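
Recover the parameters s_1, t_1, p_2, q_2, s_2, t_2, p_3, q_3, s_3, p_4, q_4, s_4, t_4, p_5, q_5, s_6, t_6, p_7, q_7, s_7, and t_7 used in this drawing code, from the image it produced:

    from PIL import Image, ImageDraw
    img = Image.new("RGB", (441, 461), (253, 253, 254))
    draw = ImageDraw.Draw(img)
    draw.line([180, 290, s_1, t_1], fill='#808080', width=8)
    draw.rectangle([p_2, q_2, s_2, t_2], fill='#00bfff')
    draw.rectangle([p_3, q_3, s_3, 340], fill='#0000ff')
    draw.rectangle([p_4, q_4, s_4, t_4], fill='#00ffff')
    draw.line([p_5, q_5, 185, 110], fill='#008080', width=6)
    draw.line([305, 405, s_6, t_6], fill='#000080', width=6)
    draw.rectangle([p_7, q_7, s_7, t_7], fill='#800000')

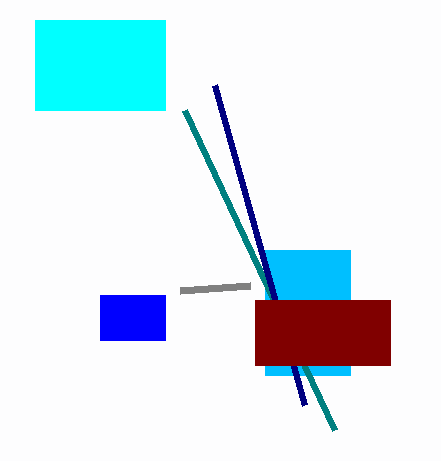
s_1 = 250; t_1 = 285; p_2 = 265; q_2 = 250; s_2 = 350; t_2 = 375; p_3 = 100; q_3 = 295; s_3 = 165; p_4 = 35; q_4 = 20; s_4 = 165; t_4 = 110; p_5 = 335; q_5 = 430; s_6 = 215; t_6 = 85; p_7 = 255; q_7 = 300; s_7 = 390; t_7 = 365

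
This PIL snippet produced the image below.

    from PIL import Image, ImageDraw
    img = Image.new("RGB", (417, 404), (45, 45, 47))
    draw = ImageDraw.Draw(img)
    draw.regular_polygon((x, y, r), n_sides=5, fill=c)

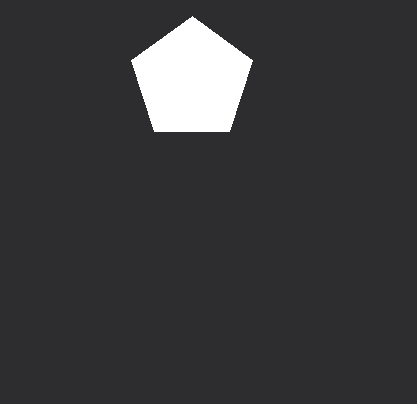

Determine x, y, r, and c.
x = 192; y = 80; r = 64; c = 'white'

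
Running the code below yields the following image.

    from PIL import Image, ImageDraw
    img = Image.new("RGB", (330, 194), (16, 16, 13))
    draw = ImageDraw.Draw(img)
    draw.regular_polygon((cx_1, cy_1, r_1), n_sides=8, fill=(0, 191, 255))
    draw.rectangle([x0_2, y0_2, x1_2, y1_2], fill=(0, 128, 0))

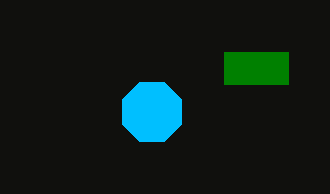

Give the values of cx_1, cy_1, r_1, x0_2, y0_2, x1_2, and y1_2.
cx_1 = 152
cy_1 = 112
r_1 = 32
x0_2 = 224
y0_2 = 52
x1_2 = 288
y1_2 = 84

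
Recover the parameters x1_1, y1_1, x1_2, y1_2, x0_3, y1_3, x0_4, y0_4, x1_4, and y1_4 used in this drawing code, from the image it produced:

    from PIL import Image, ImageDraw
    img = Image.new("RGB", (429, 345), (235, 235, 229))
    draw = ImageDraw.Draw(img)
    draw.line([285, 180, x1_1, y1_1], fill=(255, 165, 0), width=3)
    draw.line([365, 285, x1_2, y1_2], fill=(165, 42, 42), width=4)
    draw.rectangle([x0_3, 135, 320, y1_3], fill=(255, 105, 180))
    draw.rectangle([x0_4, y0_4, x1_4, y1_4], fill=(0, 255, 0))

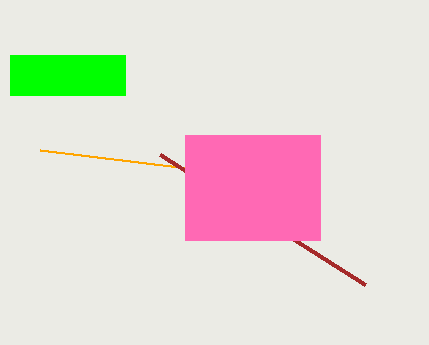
x1_1 = 40, y1_1 = 150, x1_2 = 160, y1_2 = 155, x0_3 = 185, y1_3 = 240, x0_4 = 10, y0_4 = 55, x1_4 = 125, y1_4 = 95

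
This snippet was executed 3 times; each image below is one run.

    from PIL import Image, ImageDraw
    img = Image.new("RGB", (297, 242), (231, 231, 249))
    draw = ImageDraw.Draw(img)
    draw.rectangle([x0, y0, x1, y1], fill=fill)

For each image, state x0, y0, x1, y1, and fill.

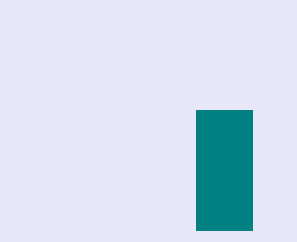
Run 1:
x0 = 196, y0 = 110, x1 = 252, y1 = 230, fill = 'teal'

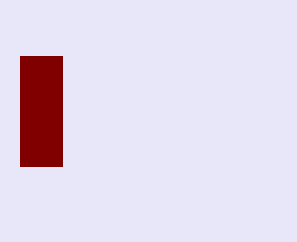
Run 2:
x0 = 20
y0 = 56
x1 = 62
y1 = 166
fill = 'maroon'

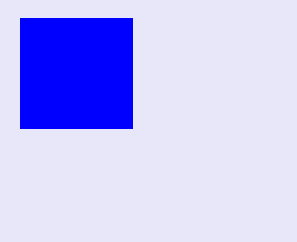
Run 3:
x0 = 20; y0 = 18; x1 = 132; y1 = 128; fill = 'blue'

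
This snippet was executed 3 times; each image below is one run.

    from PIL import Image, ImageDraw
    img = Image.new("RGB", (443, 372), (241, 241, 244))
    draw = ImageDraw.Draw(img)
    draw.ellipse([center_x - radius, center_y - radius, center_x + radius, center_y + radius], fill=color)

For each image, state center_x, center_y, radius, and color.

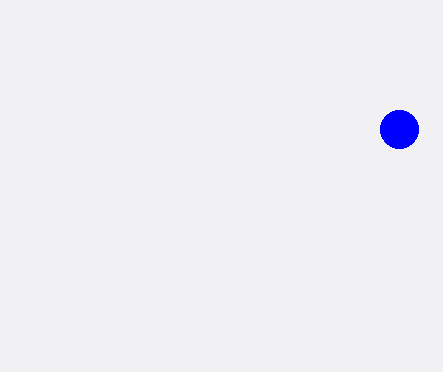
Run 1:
center_x = 399; center_y = 129; radius = 19; color = 'blue'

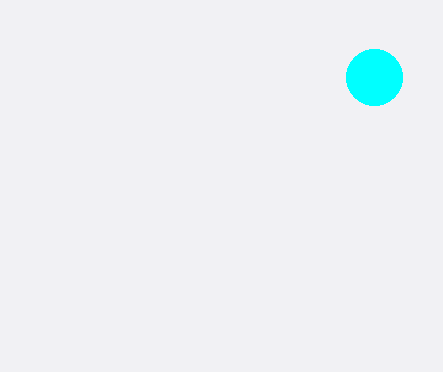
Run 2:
center_x = 374, center_y = 77, radius = 28, color = 'cyan'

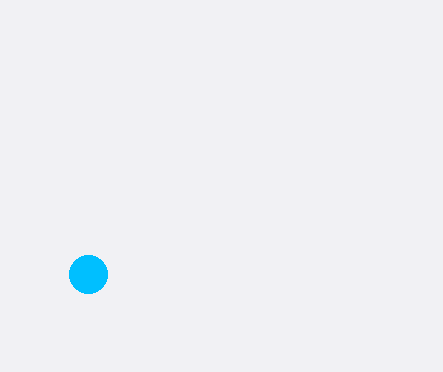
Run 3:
center_x = 88; center_y = 274; radius = 19; color = 'deepskyblue'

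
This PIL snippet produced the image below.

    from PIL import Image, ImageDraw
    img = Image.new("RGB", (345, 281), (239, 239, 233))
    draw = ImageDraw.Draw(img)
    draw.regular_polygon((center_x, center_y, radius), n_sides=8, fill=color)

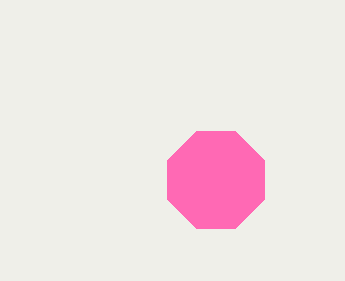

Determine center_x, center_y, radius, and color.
center_x = 216; center_y = 180; radius = 52; color = 'hotpink'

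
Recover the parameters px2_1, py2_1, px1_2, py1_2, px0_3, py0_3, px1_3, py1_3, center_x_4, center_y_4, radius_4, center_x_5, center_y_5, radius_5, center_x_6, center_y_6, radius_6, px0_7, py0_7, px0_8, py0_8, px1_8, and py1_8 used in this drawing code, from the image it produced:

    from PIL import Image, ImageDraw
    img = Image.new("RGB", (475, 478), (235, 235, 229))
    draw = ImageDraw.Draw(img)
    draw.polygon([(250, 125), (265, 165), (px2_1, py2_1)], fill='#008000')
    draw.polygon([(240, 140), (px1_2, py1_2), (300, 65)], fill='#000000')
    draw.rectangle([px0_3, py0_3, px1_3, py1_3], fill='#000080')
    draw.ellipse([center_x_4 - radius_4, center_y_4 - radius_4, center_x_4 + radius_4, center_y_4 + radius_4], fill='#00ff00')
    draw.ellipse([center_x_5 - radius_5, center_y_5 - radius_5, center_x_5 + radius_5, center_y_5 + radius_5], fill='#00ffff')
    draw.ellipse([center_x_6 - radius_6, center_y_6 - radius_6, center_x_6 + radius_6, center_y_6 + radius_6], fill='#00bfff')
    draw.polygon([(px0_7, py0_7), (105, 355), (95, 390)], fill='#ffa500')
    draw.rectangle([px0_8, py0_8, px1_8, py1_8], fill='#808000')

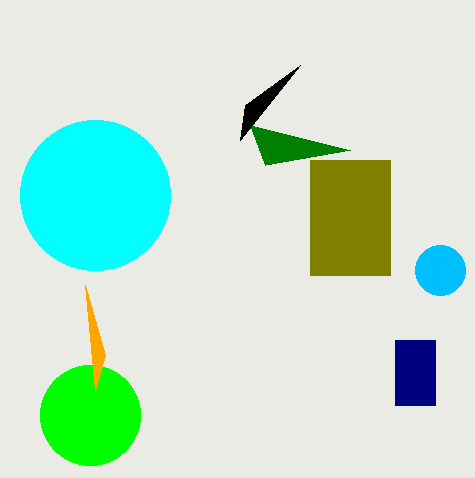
px2_1 = 350
py2_1 = 150
px1_2 = 245
py1_2 = 105
px0_3 = 395
py0_3 = 340
px1_3 = 435
py1_3 = 405
center_x_4 = 90
center_y_4 = 415
radius_4 = 50
center_x_5 = 95
center_y_5 = 195
radius_5 = 75
center_x_6 = 440
center_y_6 = 270
radius_6 = 25
px0_7 = 85
py0_7 = 285
px0_8 = 310
py0_8 = 160
px1_8 = 390
py1_8 = 275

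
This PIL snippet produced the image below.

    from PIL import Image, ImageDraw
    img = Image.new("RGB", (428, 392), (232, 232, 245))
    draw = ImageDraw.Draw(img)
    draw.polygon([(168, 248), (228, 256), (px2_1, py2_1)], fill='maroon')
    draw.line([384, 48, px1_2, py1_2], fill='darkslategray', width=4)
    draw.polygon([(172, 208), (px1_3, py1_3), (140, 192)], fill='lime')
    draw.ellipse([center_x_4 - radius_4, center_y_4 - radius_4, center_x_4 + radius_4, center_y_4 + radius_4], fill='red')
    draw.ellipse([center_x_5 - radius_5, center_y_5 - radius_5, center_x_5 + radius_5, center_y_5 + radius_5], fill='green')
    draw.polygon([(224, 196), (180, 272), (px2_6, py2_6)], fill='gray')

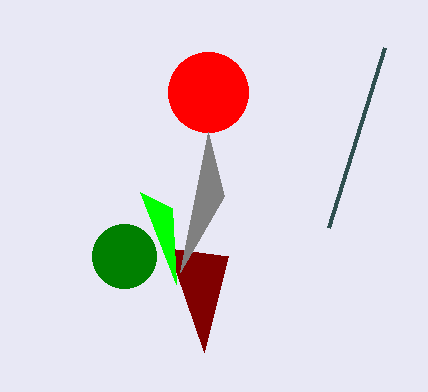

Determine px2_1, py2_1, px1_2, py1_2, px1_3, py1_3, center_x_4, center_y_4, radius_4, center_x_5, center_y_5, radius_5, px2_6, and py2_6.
px2_1 = 204; py2_1 = 352; px1_2 = 328; py1_2 = 228; px1_3 = 176; py1_3 = 284; center_x_4 = 208; center_y_4 = 92; radius_4 = 40; center_x_5 = 124; center_y_5 = 256; radius_5 = 32; px2_6 = 208; py2_6 = 132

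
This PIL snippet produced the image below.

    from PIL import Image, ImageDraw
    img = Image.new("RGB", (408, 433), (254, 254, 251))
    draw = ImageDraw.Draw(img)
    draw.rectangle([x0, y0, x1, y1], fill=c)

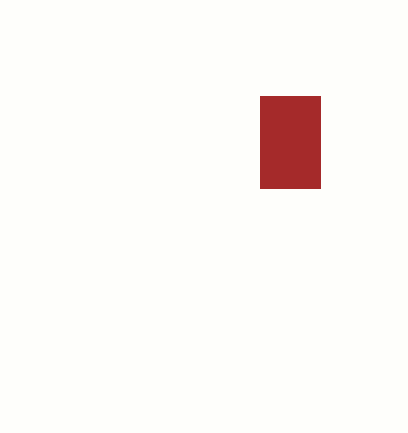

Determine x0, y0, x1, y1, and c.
x0 = 260
y0 = 96
x1 = 320
y1 = 188
c = 'brown'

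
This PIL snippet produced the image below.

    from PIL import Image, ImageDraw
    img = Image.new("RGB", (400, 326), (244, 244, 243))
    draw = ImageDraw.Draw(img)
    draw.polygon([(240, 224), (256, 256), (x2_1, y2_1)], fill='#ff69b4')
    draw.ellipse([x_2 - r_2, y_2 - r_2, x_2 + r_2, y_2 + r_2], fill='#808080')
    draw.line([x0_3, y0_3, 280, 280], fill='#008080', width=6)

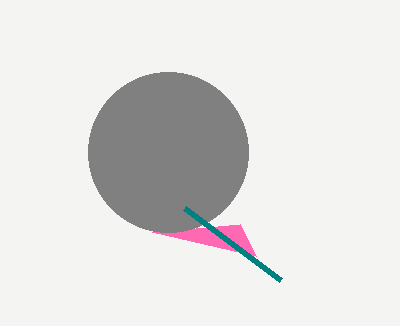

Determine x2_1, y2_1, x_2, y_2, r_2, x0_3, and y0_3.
x2_1 = 152
y2_1 = 232
x_2 = 168
y_2 = 152
r_2 = 80
x0_3 = 184
y0_3 = 208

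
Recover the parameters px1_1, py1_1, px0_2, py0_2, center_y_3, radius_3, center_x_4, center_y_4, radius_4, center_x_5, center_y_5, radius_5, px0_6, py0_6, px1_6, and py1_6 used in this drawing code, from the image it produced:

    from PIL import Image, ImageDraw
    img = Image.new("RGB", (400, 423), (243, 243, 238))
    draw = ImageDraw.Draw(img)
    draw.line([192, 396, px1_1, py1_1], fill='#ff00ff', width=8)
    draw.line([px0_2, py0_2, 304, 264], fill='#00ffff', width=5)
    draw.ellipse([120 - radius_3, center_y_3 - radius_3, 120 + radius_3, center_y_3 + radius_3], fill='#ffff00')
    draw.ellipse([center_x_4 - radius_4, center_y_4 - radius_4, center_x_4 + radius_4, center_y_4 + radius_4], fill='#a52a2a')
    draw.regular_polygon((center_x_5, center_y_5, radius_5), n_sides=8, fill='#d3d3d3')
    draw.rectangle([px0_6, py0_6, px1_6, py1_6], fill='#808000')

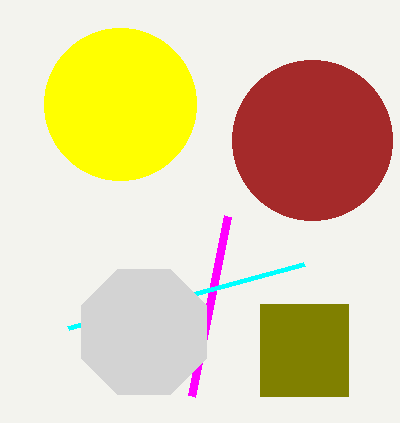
px1_1 = 228, py1_1 = 216, px0_2 = 68, py0_2 = 328, center_y_3 = 104, radius_3 = 76, center_x_4 = 312, center_y_4 = 140, radius_4 = 80, center_x_5 = 144, center_y_5 = 332, radius_5 = 68, px0_6 = 260, py0_6 = 304, px1_6 = 348, py1_6 = 396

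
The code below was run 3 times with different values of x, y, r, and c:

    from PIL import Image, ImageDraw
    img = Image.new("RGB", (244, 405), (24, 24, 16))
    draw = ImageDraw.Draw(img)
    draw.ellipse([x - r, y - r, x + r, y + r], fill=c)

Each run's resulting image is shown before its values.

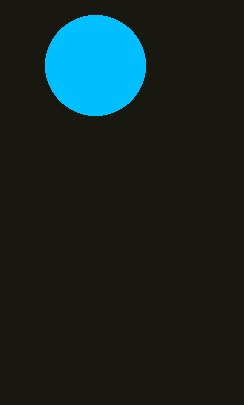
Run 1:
x = 95; y = 65; r = 50; c = 'deepskyblue'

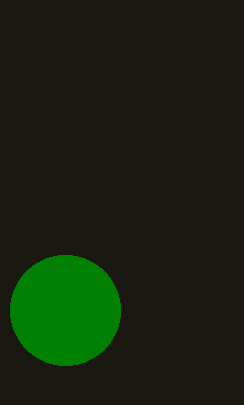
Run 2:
x = 65; y = 310; r = 55; c = 'green'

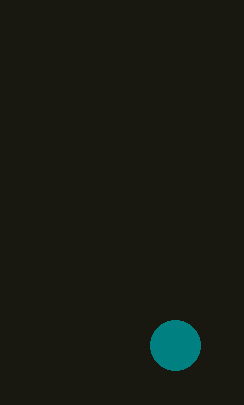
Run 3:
x = 175; y = 345; r = 25; c = 'teal'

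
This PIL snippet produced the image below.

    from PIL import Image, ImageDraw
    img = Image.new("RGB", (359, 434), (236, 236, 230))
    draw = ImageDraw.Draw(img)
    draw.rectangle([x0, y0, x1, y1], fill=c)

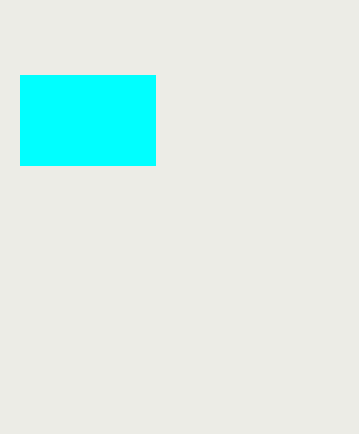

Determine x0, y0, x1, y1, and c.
x0 = 20, y0 = 75, x1 = 155, y1 = 165, c = 'cyan'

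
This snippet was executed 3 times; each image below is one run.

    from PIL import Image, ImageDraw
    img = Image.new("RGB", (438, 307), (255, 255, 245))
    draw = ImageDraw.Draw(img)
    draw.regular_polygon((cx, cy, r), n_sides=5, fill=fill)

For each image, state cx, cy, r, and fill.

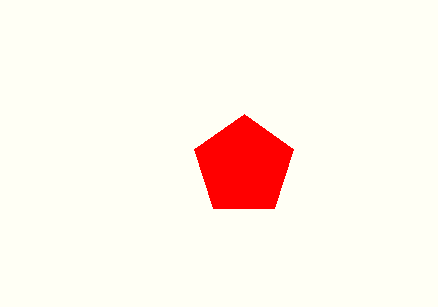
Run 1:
cx = 244, cy = 166, r = 52, fill = 'red'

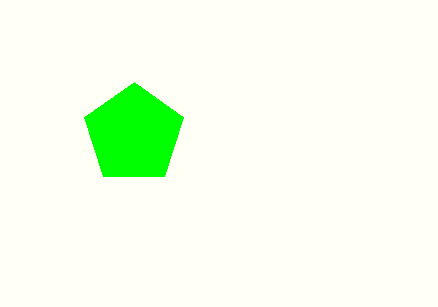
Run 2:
cx = 134, cy = 134, r = 52, fill = 'lime'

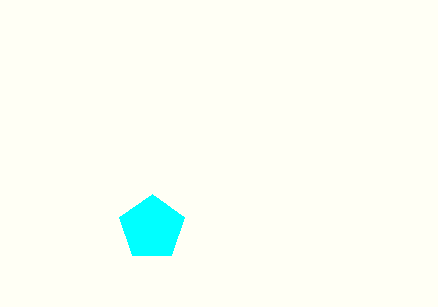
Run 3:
cx = 152; cy = 228; r = 34; fill = 'cyan'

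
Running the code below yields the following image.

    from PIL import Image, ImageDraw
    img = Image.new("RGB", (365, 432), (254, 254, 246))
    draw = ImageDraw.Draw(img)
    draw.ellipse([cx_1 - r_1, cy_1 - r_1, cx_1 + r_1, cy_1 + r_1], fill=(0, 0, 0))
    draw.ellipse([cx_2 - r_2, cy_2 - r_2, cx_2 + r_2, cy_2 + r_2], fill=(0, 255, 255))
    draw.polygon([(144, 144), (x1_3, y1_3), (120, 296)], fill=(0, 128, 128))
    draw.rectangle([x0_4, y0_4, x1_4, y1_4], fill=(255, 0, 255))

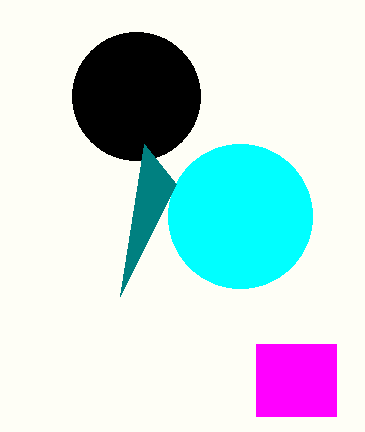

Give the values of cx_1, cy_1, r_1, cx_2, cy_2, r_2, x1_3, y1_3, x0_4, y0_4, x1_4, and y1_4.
cx_1 = 136
cy_1 = 96
r_1 = 64
cx_2 = 240
cy_2 = 216
r_2 = 72
x1_3 = 176
y1_3 = 184
x0_4 = 256
y0_4 = 344
x1_4 = 336
y1_4 = 416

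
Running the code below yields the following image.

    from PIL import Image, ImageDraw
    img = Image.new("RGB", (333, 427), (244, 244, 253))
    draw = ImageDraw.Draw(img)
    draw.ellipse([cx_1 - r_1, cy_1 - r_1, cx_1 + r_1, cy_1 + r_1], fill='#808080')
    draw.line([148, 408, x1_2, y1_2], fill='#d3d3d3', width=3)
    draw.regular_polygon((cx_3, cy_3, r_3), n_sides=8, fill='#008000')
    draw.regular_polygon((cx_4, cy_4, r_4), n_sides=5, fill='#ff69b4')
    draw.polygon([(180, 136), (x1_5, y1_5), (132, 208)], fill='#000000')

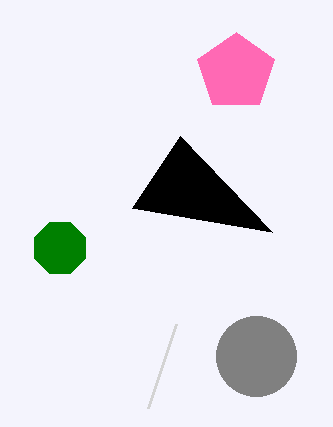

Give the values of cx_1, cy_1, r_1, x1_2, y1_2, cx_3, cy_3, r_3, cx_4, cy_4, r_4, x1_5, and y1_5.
cx_1 = 256, cy_1 = 356, r_1 = 40, x1_2 = 176, y1_2 = 324, cx_3 = 60, cy_3 = 248, r_3 = 28, cx_4 = 236, cy_4 = 72, r_4 = 40, x1_5 = 272, y1_5 = 232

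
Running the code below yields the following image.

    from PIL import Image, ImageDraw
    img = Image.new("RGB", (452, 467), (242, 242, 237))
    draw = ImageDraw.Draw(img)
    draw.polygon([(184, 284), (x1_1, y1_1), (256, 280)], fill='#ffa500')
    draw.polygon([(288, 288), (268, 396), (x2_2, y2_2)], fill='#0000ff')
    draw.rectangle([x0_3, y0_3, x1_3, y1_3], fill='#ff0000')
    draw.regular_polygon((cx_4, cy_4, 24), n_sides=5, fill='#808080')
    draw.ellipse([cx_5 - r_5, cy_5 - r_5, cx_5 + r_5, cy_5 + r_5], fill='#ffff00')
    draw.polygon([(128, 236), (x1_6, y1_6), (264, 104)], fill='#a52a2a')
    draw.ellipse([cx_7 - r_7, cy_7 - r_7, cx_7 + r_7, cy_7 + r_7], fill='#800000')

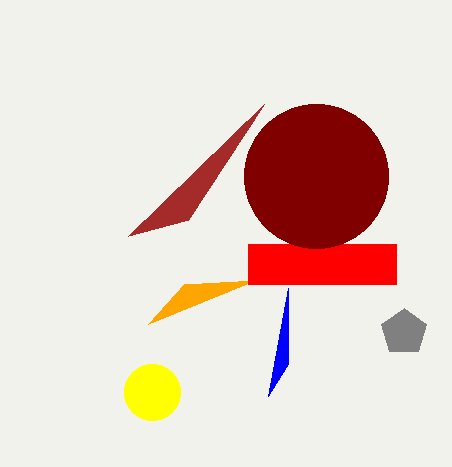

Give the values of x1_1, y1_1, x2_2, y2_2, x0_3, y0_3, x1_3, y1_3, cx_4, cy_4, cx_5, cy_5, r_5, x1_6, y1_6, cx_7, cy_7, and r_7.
x1_1 = 148
y1_1 = 324
x2_2 = 288
y2_2 = 364
x0_3 = 248
y0_3 = 244
x1_3 = 396
y1_3 = 284
cx_4 = 404
cy_4 = 332
cx_5 = 152
cy_5 = 392
r_5 = 28
x1_6 = 188
y1_6 = 220
cx_7 = 316
cy_7 = 176
r_7 = 72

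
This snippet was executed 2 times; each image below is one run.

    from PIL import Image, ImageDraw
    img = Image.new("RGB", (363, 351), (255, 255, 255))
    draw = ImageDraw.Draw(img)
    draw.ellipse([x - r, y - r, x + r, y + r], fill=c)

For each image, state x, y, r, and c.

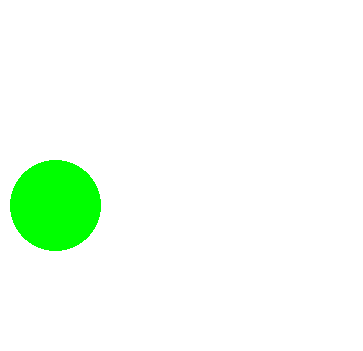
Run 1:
x = 55, y = 205, r = 45, c = 'lime'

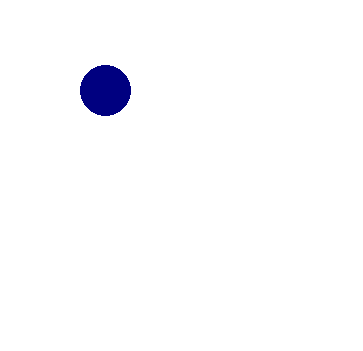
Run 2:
x = 105; y = 90; r = 25; c = 'navy'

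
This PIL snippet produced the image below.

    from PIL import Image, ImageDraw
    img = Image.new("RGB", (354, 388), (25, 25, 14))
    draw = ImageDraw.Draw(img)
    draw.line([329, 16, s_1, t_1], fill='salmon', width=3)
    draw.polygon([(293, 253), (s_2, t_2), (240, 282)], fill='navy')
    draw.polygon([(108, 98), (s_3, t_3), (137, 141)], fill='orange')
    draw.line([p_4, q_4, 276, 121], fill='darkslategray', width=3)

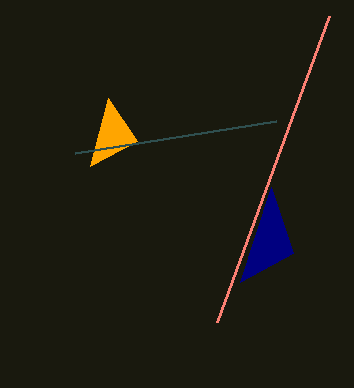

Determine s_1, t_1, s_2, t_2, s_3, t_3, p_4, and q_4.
s_1 = 217, t_1 = 322, s_2 = 271, t_2 = 187, s_3 = 90, t_3 = 166, p_4 = 75, q_4 = 153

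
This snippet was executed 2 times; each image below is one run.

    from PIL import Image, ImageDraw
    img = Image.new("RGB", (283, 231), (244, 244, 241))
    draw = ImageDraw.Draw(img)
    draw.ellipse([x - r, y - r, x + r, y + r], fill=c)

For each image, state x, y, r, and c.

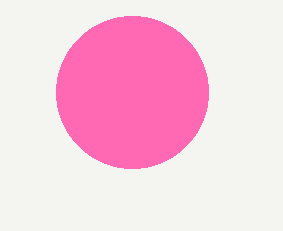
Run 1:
x = 132, y = 92, r = 76, c = 'hotpink'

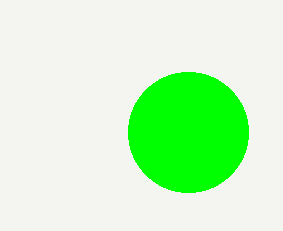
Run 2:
x = 188
y = 132
r = 60
c = 'lime'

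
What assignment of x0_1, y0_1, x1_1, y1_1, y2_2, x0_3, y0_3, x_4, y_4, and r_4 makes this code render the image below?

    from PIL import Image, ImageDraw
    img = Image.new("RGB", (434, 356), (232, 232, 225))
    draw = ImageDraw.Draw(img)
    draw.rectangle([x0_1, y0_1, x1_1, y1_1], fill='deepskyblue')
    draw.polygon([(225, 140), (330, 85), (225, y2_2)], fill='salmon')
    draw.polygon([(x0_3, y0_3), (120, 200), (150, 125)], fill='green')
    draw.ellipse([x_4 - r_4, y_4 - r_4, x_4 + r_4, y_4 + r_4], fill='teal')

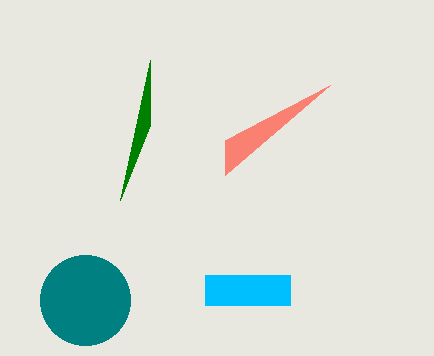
x0_1 = 205; y0_1 = 275; x1_1 = 290; y1_1 = 305; y2_2 = 175; x0_3 = 150; y0_3 = 60; x_4 = 85; y_4 = 300; r_4 = 45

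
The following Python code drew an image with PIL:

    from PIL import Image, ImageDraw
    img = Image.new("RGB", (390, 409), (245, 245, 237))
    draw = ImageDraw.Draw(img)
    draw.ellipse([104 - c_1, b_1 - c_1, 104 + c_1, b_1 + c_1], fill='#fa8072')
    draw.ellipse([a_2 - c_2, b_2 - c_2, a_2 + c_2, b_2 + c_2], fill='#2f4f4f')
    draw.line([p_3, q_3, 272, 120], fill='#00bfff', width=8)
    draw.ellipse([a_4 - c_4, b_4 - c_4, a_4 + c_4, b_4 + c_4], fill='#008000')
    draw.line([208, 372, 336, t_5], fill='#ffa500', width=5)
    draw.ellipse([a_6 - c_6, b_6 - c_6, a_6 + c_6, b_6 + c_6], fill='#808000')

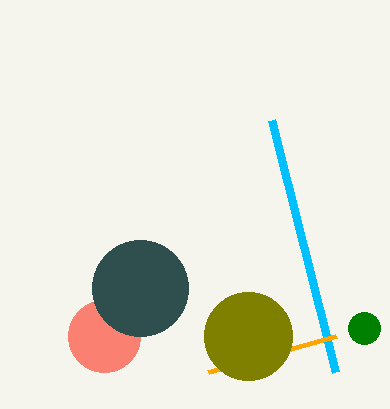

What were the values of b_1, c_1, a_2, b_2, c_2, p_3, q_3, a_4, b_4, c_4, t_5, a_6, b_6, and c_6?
b_1 = 336; c_1 = 36; a_2 = 140; b_2 = 288; c_2 = 48; p_3 = 336; q_3 = 372; a_4 = 364; b_4 = 328; c_4 = 16; t_5 = 336; a_6 = 248; b_6 = 336; c_6 = 44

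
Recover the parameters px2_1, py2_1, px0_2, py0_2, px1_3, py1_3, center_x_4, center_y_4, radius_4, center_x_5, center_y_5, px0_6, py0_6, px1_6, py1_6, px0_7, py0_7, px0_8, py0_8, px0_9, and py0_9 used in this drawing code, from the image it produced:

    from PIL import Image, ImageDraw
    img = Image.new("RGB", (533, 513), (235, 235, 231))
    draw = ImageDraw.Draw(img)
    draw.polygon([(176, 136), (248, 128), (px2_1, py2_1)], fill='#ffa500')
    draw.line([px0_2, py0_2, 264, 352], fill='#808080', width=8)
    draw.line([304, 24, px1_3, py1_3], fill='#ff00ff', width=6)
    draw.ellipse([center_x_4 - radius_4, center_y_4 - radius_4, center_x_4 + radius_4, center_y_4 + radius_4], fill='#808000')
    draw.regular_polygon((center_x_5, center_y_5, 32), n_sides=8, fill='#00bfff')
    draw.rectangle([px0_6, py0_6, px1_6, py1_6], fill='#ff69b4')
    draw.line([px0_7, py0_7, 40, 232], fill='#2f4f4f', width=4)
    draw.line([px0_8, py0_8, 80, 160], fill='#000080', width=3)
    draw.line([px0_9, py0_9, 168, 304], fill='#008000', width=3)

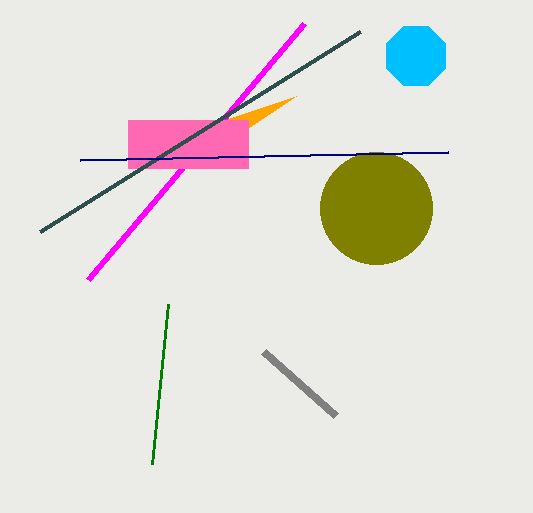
px2_1 = 296; py2_1 = 96; px0_2 = 336; py0_2 = 416; px1_3 = 88; py1_3 = 280; center_x_4 = 376; center_y_4 = 208; radius_4 = 56; center_x_5 = 416; center_y_5 = 56; px0_6 = 128; py0_6 = 120; px1_6 = 248; py1_6 = 168; px0_7 = 360; py0_7 = 32; px0_8 = 448; py0_8 = 152; px0_9 = 152; py0_9 = 464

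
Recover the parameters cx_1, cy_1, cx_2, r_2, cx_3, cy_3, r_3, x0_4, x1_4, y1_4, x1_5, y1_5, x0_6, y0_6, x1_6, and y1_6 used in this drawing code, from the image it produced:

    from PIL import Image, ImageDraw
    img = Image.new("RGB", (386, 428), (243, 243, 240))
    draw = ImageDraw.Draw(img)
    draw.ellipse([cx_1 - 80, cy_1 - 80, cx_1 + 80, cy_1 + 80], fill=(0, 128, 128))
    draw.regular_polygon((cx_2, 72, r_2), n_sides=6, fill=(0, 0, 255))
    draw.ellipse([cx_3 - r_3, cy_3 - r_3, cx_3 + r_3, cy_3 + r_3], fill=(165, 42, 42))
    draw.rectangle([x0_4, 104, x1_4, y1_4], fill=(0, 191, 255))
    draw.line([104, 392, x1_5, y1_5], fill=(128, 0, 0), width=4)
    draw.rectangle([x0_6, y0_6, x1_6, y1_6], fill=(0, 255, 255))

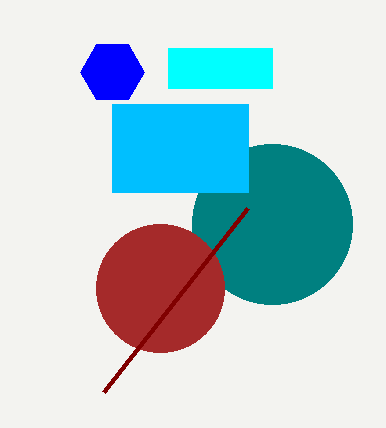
cx_1 = 272
cy_1 = 224
cx_2 = 112
r_2 = 32
cx_3 = 160
cy_3 = 288
r_3 = 64
x0_4 = 112
x1_4 = 248
y1_4 = 192
x1_5 = 248
y1_5 = 208
x0_6 = 168
y0_6 = 48
x1_6 = 272
y1_6 = 88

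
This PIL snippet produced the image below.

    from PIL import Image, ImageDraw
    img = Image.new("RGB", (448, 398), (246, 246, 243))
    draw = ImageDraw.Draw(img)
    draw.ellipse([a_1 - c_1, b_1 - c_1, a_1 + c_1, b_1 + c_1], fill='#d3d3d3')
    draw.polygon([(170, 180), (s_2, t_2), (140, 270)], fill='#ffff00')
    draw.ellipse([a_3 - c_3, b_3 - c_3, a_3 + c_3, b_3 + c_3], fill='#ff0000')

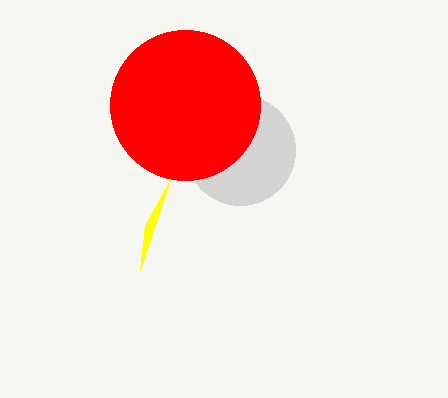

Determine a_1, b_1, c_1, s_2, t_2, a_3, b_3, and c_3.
a_1 = 240, b_1 = 150, c_1 = 55, s_2 = 145, t_2 = 225, a_3 = 185, b_3 = 105, c_3 = 75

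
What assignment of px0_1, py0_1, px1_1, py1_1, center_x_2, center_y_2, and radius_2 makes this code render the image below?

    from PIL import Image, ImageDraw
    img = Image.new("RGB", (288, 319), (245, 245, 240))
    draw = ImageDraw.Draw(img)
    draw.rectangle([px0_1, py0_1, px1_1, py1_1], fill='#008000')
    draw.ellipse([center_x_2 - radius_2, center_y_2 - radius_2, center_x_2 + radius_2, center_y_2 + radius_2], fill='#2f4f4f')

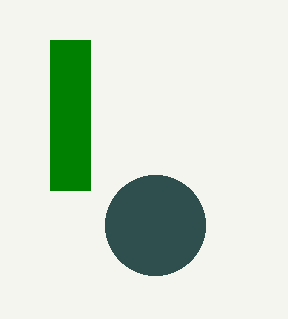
px0_1 = 50, py0_1 = 40, px1_1 = 90, py1_1 = 190, center_x_2 = 155, center_y_2 = 225, radius_2 = 50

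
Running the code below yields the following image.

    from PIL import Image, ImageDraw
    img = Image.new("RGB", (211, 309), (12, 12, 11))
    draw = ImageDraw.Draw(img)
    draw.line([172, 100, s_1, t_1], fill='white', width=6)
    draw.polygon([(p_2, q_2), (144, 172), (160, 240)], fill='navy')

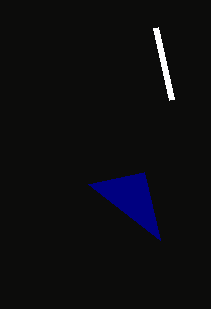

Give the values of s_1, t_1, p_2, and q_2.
s_1 = 156; t_1 = 28; p_2 = 88; q_2 = 184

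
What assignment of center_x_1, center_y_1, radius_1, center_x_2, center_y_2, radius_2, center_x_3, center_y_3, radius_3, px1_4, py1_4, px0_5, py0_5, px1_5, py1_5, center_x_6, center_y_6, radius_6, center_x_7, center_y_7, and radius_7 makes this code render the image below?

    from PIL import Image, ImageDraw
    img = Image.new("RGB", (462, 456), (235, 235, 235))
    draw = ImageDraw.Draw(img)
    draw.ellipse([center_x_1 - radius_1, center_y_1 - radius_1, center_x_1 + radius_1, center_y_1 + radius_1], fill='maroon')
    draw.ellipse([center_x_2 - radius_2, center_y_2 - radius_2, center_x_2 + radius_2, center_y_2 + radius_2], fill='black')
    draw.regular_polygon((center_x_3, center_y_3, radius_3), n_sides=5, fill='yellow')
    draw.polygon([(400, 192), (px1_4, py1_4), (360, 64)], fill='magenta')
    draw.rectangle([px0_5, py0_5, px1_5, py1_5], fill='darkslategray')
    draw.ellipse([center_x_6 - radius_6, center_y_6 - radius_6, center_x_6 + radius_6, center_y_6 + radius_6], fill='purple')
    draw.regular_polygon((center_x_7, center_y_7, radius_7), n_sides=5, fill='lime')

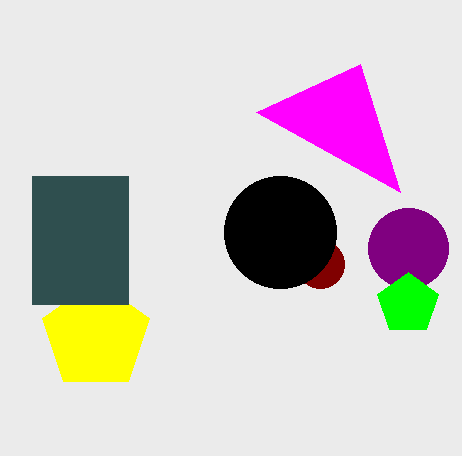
center_x_1 = 320
center_y_1 = 264
radius_1 = 24
center_x_2 = 280
center_y_2 = 232
radius_2 = 56
center_x_3 = 96
center_y_3 = 336
radius_3 = 56
px1_4 = 256
py1_4 = 112
px0_5 = 32
py0_5 = 176
px1_5 = 128
py1_5 = 304
center_x_6 = 408
center_y_6 = 248
radius_6 = 40
center_x_7 = 408
center_y_7 = 304
radius_7 = 32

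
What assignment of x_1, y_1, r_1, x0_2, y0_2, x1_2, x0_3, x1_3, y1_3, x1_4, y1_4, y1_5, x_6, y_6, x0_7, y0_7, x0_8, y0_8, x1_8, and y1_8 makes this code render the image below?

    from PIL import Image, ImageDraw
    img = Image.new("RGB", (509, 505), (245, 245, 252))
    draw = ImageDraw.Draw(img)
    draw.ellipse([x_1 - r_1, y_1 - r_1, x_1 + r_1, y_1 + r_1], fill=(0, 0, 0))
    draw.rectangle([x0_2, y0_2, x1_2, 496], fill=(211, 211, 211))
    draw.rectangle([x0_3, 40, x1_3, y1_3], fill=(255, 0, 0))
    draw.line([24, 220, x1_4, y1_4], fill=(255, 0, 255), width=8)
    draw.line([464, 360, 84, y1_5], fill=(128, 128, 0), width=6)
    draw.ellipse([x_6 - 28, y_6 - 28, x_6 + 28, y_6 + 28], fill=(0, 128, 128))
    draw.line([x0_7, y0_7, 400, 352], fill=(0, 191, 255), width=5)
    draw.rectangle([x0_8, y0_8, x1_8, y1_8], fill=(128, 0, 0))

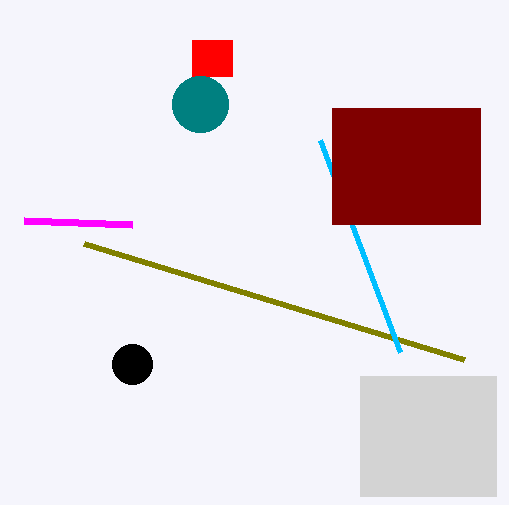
x_1 = 132; y_1 = 364; r_1 = 20; x0_2 = 360; y0_2 = 376; x1_2 = 496; x0_3 = 192; x1_3 = 232; y1_3 = 76; x1_4 = 132; y1_4 = 224; y1_5 = 244; x_6 = 200; y_6 = 104; x0_7 = 320; y0_7 = 140; x0_8 = 332; y0_8 = 108; x1_8 = 480; y1_8 = 224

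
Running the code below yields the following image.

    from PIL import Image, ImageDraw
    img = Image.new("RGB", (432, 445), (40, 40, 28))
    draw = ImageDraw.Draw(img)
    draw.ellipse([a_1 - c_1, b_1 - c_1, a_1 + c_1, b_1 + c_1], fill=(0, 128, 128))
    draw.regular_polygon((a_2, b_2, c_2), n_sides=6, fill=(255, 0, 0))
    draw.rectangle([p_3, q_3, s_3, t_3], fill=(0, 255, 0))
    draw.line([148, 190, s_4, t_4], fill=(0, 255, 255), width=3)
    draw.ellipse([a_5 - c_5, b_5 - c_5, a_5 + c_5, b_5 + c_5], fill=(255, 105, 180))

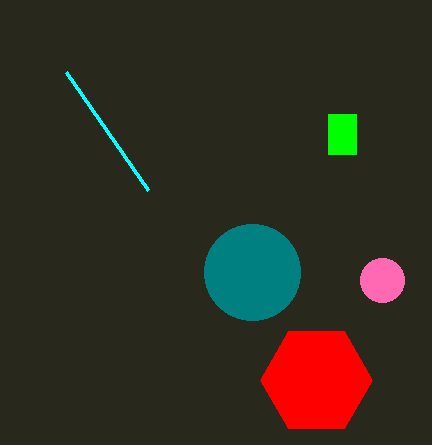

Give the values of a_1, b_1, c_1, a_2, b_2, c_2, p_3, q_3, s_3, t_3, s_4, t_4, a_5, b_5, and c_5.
a_1 = 252
b_1 = 272
c_1 = 48
a_2 = 316
b_2 = 380
c_2 = 56
p_3 = 328
q_3 = 114
s_3 = 356
t_3 = 154
s_4 = 66
t_4 = 72
a_5 = 382
b_5 = 280
c_5 = 22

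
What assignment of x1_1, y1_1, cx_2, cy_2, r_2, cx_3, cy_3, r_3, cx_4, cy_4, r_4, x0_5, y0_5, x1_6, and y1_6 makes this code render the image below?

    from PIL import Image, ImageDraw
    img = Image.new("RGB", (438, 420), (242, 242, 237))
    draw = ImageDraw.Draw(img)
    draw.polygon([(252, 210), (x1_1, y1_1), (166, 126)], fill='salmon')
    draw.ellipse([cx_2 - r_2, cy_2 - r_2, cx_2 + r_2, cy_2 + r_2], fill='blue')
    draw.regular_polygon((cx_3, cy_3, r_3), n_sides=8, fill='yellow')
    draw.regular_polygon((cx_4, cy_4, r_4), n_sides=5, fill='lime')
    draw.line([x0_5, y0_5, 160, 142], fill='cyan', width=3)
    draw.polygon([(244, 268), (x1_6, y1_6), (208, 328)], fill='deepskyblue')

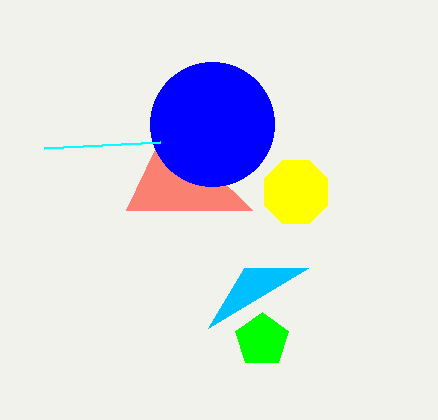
x1_1 = 126; y1_1 = 210; cx_2 = 212; cy_2 = 124; r_2 = 62; cx_3 = 296; cy_3 = 192; r_3 = 34; cx_4 = 262; cy_4 = 340; r_4 = 28; x0_5 = 44; y0_5 = 148; x1_6 = 308; y1_6 = 268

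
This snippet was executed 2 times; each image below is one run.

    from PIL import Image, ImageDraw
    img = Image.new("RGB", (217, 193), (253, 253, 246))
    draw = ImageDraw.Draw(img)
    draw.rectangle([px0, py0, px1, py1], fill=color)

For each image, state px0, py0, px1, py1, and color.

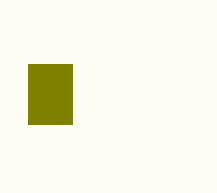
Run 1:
px0 = 28; py0 = 64; px1 = 72; py1 = 124; color = 'olive'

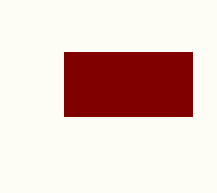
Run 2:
px0 = 64
py0 = 52
px1 = 192
py1 = 116
color = 'maroon'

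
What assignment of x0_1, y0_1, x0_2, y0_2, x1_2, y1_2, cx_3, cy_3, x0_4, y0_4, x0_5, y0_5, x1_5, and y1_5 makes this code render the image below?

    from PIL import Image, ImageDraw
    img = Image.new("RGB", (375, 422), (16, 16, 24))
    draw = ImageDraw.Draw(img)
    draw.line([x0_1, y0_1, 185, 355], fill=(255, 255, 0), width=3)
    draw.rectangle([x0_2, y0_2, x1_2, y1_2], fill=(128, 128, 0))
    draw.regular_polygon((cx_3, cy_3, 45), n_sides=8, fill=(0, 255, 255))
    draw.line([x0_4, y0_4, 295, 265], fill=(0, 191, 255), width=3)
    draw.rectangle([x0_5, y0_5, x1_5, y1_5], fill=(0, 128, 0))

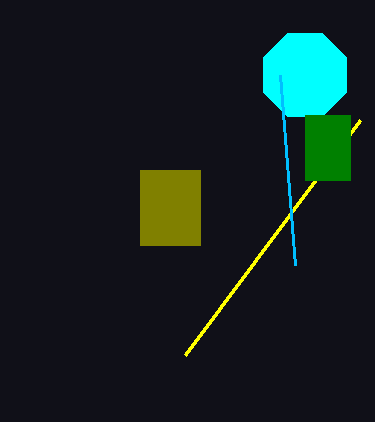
x0_1 = 360; y0_1 = 120; x0_2 = 140; y0_2 = 170; x1_2 = 200; y1_2 = 245; cx_3 = 305; cy_3 = 75; x0_4 = 280; y0_4 = 75; x0_5 = 305; y0_5 = 115; x1_5 = 350; y1_5 = 180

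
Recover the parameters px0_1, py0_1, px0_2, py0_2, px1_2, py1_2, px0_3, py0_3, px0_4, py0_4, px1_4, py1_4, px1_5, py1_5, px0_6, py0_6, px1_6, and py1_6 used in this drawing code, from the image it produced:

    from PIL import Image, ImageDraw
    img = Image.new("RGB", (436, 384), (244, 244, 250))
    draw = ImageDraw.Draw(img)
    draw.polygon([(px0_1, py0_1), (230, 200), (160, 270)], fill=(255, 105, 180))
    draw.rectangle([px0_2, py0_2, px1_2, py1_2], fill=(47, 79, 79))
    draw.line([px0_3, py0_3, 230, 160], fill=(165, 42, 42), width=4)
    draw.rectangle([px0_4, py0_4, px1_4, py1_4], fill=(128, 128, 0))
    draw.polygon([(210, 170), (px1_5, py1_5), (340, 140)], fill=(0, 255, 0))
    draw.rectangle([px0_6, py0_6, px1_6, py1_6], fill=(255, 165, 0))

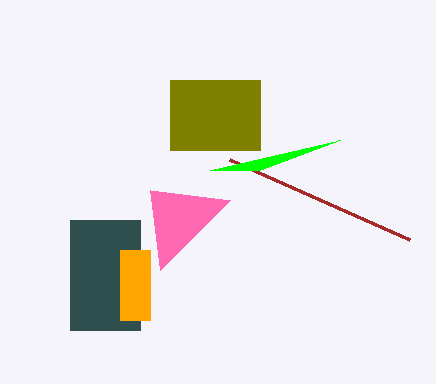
px0_1 = 150, py0_1 = 190, px0_2 = 70, py0_2 = 220, px1_2 = 140, py1_2 = 330, px0_3 = 410, py0_3 = 240, px0_4 = 170, py0_4 = 80, px1_4 = 260, py1_4 = 150, px1_5 = 260, py1_5 = 170, px0_6 = 120, py0_6 = 250, px1_6 = 150, py1_6 = 320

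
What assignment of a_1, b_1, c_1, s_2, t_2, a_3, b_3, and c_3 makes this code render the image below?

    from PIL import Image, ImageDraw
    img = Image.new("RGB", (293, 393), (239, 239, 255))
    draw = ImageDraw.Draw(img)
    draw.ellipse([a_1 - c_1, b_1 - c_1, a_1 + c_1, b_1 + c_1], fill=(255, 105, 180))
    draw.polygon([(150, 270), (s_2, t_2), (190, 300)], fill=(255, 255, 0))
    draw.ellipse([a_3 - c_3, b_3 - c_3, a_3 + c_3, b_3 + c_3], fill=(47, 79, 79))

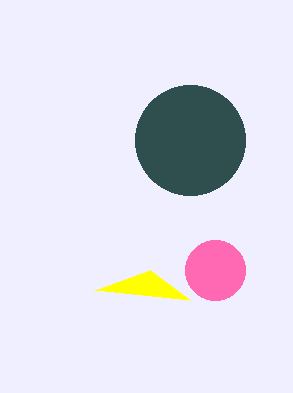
a_1 = 215; b_1 = 270; c_1 = 30; s_2 = 95; t_2 = 290; a_3 = 190; b_3 = 140; c_3 = 55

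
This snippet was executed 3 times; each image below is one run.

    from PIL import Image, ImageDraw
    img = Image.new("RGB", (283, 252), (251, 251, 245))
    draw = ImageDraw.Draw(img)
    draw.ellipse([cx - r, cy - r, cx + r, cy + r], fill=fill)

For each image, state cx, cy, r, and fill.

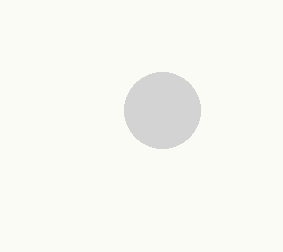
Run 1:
cx = 162; cy = 110; r = 38; fill = 'lightgray'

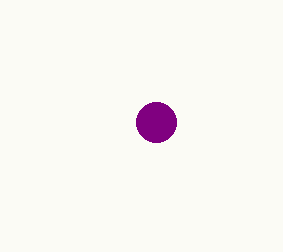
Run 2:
cx = 156; cy = 122; r = 20; fill = 'purple'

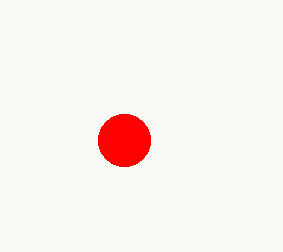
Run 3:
cx = 124
cy = 140
r = 26
fill = 'red'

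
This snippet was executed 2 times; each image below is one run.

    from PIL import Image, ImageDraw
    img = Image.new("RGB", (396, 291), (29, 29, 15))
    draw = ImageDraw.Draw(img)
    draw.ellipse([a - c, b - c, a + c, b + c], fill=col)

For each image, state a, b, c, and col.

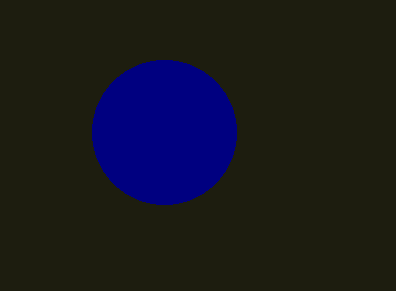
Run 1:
a = 164
b = 132
c = 72
col = 'navy'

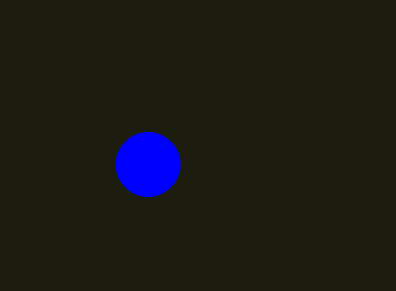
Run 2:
a = 148, b = 164, c = 32, col = 'blue'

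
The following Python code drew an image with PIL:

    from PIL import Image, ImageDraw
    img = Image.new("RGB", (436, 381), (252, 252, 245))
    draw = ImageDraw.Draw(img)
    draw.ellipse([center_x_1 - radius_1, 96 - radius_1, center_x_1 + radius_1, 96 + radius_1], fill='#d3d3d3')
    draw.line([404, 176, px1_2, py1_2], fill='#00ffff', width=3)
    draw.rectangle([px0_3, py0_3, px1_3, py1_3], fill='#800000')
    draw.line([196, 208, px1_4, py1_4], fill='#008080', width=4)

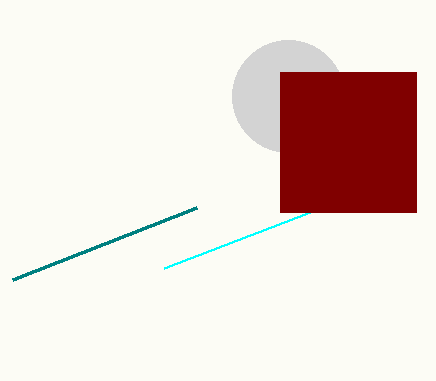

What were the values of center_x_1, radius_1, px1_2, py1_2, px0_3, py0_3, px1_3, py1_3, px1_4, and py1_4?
center_x_1 = 288, radius_1 = 56, px1_2 = 164, py1_2 = 268, px0_3 = 280, py0_3 = 72, px1_3 = 416, py1_3 = 212, px1_4 = 12, py1_4 = 280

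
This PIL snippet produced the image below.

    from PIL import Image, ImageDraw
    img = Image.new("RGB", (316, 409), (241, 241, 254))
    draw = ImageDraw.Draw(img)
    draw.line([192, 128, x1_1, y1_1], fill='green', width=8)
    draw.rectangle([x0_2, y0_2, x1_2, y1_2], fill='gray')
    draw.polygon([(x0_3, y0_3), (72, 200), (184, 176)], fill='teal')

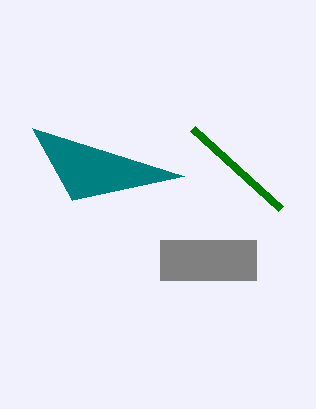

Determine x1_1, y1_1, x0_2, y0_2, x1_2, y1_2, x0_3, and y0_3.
x1_1 = 280, y1_1 = 208, x0_2 = 160, y0_2 = 240, x1_2 = 256, y1_2 = 280, x0_3 = 32, y0_3 = 128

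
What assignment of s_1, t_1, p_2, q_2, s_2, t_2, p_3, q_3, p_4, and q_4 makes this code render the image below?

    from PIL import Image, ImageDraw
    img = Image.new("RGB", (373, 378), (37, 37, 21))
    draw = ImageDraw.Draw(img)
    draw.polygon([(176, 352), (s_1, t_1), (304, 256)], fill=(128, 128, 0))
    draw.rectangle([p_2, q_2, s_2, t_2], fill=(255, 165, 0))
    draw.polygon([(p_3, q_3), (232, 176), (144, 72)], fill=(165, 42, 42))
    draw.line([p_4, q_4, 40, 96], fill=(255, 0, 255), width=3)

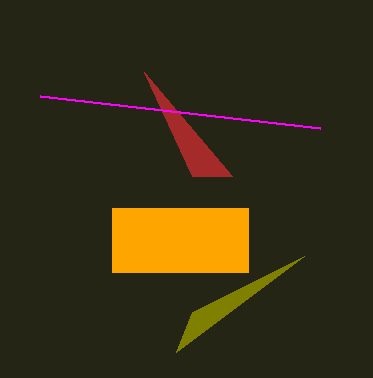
s_1 = 192
t_1 = 312
p_2 = 112
q_2 = 208
s_2 = 248
t_2 = 272
p_3 = 192
q_3 = 176
p_4 = 320
q_4 = 128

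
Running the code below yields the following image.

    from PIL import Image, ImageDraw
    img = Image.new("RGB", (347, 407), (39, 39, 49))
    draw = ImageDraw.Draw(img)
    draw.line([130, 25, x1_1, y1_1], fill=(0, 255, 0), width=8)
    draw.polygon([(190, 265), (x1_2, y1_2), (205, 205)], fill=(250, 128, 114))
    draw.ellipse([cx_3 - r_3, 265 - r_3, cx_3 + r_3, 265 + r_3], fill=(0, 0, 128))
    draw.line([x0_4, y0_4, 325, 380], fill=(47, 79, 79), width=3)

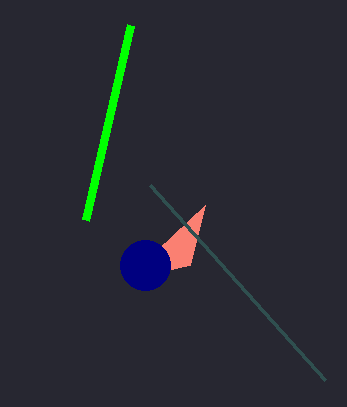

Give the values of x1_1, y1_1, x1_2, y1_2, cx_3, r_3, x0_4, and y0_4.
x1_1 = 85, y1_1 = 220, x1_2 = 125, y1_2 = 280, cx_3 = 145, r_3 = 25, x0_4 = 150, y0_4 = 185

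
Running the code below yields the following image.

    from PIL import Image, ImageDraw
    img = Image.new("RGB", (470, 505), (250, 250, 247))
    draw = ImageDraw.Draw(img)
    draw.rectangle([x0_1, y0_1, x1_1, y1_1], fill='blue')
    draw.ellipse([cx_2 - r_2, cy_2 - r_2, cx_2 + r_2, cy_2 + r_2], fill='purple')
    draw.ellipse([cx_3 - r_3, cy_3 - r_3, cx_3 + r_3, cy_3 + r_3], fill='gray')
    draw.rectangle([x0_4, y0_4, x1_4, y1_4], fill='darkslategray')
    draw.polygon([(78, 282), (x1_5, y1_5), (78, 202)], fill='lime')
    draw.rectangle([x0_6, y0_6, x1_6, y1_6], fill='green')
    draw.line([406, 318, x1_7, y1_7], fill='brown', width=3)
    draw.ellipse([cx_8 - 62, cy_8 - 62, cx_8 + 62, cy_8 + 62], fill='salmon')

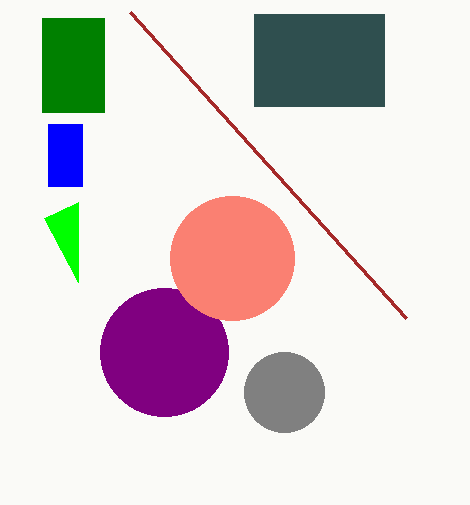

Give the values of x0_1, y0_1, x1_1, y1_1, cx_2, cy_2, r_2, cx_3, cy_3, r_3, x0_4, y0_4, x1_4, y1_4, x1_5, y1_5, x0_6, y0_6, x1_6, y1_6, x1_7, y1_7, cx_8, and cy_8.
x0_1 = 48
y0_1 = 124
x1_1 = 82
y1_1 = 186
cx_2 = 164
cy_2 = 352
r_2 = 64
cx_3 = 284
cy_3 = 392
r_3 = 40
x0_4 = 254
y0_4 = 14
x1_4 = 384
y1_4 = 106
x1_5 = 44
y1_5 = 218
x0_6 = 42
y0_6 = 18
x1_6 = 104
y1_6 = 112
x1_7 = 130
y1_7 = 12
cx_8 = 232
cy_8 = 258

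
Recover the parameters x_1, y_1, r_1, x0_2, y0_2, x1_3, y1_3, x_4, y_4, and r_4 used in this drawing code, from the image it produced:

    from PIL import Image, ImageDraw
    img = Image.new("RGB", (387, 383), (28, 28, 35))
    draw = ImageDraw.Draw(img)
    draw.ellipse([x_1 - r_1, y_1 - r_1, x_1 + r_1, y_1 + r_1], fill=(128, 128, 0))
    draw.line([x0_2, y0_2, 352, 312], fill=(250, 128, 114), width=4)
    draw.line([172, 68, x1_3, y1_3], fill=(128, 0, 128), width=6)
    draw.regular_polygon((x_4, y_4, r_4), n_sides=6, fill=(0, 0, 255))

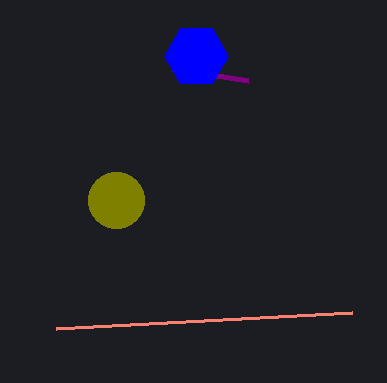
x_1 = 116, y_1 = 200, r_1 = 28, x0_2 = 56, y0_2 = 328, x1_3 = 248, y1_3 = 80, x_4 = 196, y_4 = 56, r_4 = 32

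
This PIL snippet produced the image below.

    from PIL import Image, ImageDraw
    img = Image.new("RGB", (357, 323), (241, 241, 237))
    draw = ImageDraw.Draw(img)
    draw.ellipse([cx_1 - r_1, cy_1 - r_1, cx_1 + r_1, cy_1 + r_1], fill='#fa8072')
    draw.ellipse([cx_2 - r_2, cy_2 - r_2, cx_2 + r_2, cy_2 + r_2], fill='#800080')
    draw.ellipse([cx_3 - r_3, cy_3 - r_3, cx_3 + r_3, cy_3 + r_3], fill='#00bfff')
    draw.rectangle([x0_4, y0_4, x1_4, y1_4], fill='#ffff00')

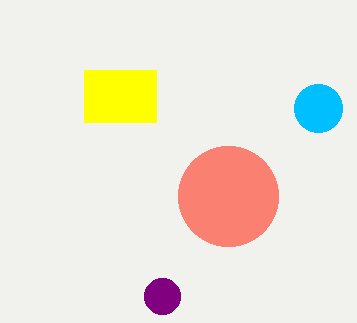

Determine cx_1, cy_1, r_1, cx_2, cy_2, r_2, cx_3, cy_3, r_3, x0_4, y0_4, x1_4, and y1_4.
cx_1 = 228; cy_1 = 196; r_1 = 50; cx_2 = 162; cy_2 = 296; r_2 = 18; cx_3 = 318; cy_3 = 108; r_3 = 24; x0_4 = 84; y0_4 = 70; x1_4 = 156; y1_4 = 122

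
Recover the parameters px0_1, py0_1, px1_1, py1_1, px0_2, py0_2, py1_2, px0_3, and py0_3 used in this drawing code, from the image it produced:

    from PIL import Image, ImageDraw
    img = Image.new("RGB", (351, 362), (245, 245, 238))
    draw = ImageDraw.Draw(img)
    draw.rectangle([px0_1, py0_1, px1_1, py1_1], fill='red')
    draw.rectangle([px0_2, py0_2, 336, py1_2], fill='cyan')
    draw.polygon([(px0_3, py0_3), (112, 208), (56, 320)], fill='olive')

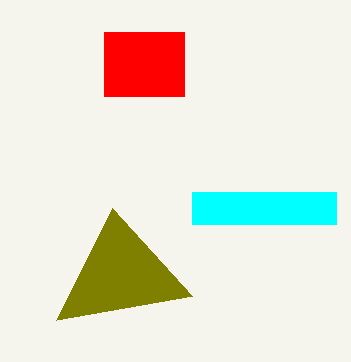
px0_1 = 104; py0_1 = 32; px1_1 = 184; py1_1 = 96; px0_2 = 192; py0_2 = 192; py1_2 = 224; px0_3 = 192; py0_3 = 296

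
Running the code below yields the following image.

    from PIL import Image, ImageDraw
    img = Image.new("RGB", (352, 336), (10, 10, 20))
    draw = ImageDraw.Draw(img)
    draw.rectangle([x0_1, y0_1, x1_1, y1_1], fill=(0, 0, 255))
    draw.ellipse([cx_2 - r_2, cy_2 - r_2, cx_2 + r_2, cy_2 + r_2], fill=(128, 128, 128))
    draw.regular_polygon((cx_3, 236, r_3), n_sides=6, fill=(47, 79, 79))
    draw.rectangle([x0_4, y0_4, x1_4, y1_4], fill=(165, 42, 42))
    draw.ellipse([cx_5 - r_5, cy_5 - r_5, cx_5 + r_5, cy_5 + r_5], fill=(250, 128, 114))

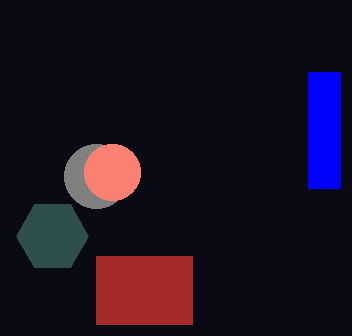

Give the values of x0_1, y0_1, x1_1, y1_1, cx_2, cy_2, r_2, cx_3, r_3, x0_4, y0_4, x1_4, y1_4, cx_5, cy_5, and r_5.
x0_1 = 308
y0_1 = 72
x1_1 = 340
y1_1 = 188
cx_2 = 96
cy_2 = 176
r_2 = 32
cx_3 = 52
r_3 = 36
x0_4 = 96
y0_4 = 256
x1_4 = 192
y1_4 = 324
cx_5 = 112
cy_5 = 172
r_5 = 28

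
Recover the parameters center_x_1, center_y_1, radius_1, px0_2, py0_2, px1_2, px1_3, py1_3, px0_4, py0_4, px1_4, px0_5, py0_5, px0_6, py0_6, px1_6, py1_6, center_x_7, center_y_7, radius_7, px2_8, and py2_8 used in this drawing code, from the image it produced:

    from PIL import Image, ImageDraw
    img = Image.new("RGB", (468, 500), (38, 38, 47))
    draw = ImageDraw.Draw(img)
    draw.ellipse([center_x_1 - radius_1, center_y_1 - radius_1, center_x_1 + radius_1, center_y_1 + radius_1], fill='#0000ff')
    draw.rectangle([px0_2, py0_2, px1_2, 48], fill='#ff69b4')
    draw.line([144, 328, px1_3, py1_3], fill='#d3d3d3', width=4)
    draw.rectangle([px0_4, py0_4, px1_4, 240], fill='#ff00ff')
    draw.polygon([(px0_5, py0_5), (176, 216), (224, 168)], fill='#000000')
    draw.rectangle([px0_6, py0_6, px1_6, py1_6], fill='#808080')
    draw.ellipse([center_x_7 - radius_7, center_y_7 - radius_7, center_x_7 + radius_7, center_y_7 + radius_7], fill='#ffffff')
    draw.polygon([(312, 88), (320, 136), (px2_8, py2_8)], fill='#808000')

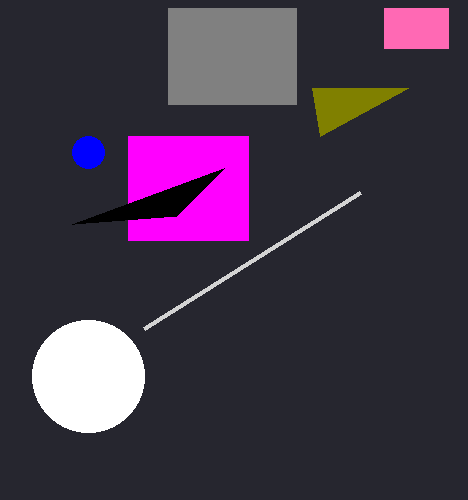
center_x_1 = 88
center_y_1 = 152
radius_1 = 16
px0_2 = 384
py0_2 = 8
px1_2 = 448
px1_3 = 360
py1_3 = 192
px0_4 = 128
py0_4 = 136
px1_4 = 248
px0_5 = 72
py0_5 = 224
px0_6 = 168
py0_6 = 8
px1_6 = 296
py1_6 = 104
center_x_7 = 88
center_y_7 = 376
radius_7 = 56
px2_8 = 408
py2_8 = 88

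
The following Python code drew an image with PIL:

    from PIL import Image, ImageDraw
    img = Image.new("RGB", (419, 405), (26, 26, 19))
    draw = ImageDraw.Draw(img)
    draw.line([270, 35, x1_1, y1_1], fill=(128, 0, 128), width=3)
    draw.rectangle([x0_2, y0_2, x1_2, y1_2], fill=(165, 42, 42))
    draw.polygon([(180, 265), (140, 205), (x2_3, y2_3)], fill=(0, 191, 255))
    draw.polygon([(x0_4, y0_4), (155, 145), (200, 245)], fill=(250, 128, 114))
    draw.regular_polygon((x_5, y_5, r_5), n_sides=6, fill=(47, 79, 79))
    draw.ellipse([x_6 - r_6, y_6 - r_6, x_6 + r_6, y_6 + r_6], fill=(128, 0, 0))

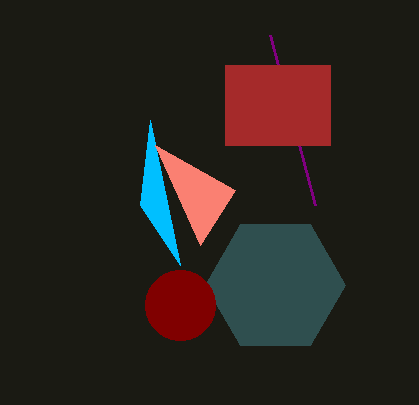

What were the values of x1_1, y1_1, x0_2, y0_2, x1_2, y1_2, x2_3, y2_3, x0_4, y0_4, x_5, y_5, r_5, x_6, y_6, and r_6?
x1_1 = 315, y1_1 = 205, x0_2 = 225, y0_2 = 65, x1_2 = 330, y1_2 = 145, x2_3 = 150, y2_3 = 120, x0_4 = 235, y0_4 = 190, x_5 = 275, y_5 = 285, r_5 = 70, x_6 = 180, y_6 = 305, r_6 = 35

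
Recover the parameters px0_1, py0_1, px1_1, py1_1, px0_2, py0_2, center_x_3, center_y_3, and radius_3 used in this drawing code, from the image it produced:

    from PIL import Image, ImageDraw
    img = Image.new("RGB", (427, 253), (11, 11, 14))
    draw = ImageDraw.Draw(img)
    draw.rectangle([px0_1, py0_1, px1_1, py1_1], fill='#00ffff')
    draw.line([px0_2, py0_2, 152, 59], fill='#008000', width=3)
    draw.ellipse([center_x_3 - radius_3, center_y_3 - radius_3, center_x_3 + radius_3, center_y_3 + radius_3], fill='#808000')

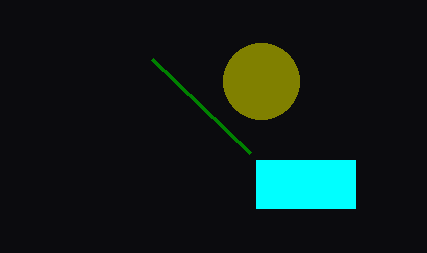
px0_1 = 256, py0_1 = 160, px1_1 = 355, py1_1 = 208, px0_2 = 250, py0_2 = 153, center_x_3 = 261, center_y_3 = 81, radius_3 = 38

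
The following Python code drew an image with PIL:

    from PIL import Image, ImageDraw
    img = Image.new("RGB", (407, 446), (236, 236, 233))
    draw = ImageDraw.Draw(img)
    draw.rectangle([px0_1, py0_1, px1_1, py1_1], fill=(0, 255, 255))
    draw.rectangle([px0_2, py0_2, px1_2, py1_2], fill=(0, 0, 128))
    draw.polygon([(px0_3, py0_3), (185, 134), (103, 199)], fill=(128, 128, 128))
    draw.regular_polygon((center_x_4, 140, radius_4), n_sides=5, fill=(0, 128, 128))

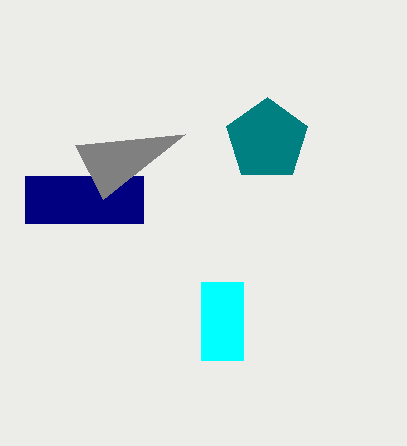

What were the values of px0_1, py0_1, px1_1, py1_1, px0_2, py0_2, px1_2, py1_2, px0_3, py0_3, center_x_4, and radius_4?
px0_1 = 201, py0_1 = 282, px1_1 = 243, py1_1 = 360, px0_2 = 25, py0_2 = 176, px1_2 = 143, py1_2 = 223, px0_3 = 75, py0_3 = 145, center_x_4 = 267, radius_4 = 43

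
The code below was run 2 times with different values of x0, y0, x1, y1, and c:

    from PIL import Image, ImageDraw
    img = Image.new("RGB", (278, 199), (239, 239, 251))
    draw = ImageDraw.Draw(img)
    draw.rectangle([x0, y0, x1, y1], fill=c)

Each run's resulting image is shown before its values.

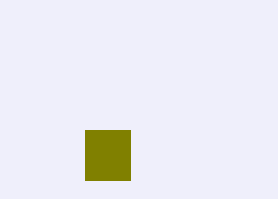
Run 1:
x0 = 85
y0 = 130
x1 = 130
y1 = 180
c = 'olive'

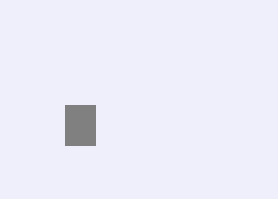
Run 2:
x0 = 65
y0 = 105
x1 = 95
y1 = 145
c = 'gray'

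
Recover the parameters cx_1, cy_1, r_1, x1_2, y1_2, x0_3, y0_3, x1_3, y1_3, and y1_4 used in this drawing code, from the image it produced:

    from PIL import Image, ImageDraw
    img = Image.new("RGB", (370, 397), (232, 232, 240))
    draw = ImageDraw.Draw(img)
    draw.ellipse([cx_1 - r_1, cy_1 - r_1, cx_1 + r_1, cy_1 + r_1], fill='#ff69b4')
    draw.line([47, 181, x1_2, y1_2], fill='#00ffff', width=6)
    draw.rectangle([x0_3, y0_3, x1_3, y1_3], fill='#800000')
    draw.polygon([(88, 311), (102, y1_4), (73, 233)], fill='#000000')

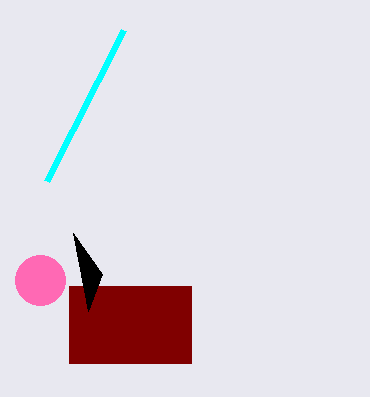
cx_1 = 40; cy_1 = 280; r_1 = 25; x1_2 = 124; y1_2 = 30; x0_3 = 69; y0_3 = 286; x1_3 = 191; y1_3 = 363; y1_4 = 274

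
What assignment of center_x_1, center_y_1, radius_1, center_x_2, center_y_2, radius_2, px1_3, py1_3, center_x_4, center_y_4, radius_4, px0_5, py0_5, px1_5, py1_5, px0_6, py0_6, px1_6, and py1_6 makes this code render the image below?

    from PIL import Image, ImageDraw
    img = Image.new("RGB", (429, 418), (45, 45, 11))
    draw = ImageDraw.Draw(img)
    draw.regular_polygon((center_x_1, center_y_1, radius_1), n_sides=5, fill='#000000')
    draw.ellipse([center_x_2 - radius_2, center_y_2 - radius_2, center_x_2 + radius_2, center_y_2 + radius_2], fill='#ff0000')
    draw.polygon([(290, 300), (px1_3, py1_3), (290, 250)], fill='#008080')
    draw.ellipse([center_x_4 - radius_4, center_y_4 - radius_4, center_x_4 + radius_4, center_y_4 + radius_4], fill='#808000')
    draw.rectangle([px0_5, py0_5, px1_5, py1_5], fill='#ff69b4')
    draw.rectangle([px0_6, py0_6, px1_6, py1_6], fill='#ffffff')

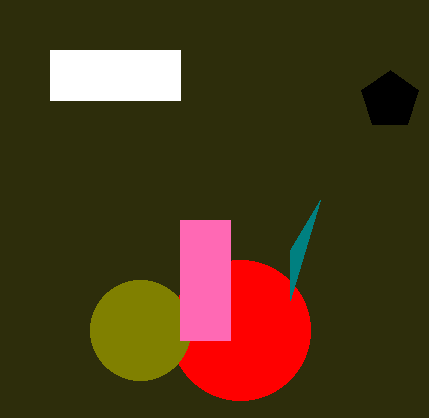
center_x_1 = 390, center_y_1 = 100, radius_1 = 30, center_x_2 = 240, center_y_2 = 330, radius_2 = 70, px1_3 = 320, py1_3 = 200, center_x_4 = 140, center_y_4 = 330, radius_4 = 50, px0_5 = 180, py0_5 = 220, px1_5 = 230, py1_5 = 340, px0_6 = 50, py0_6 = 50, px1_6 = 180, py1_6 = 100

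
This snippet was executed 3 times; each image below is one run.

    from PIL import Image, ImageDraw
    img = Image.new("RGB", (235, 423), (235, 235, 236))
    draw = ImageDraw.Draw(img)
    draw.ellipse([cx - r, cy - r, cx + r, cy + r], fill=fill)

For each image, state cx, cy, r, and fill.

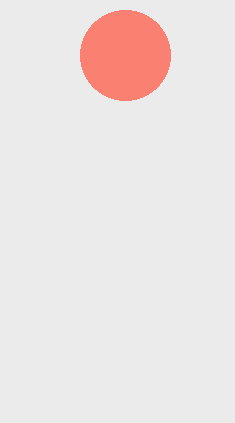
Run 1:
cx = 125
cy = 55
r = 45
fill = 'salmon'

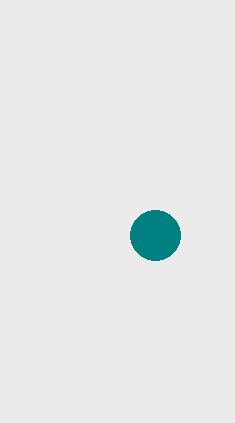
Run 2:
cx = 155; cy = 235; r = 25; fill = 'teal'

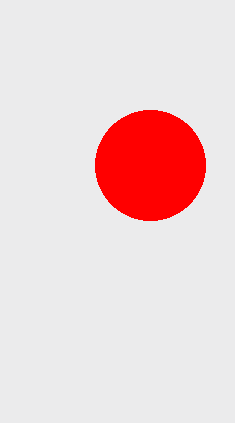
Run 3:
cx = 150; cy = 165; r = 55; fill = 'red'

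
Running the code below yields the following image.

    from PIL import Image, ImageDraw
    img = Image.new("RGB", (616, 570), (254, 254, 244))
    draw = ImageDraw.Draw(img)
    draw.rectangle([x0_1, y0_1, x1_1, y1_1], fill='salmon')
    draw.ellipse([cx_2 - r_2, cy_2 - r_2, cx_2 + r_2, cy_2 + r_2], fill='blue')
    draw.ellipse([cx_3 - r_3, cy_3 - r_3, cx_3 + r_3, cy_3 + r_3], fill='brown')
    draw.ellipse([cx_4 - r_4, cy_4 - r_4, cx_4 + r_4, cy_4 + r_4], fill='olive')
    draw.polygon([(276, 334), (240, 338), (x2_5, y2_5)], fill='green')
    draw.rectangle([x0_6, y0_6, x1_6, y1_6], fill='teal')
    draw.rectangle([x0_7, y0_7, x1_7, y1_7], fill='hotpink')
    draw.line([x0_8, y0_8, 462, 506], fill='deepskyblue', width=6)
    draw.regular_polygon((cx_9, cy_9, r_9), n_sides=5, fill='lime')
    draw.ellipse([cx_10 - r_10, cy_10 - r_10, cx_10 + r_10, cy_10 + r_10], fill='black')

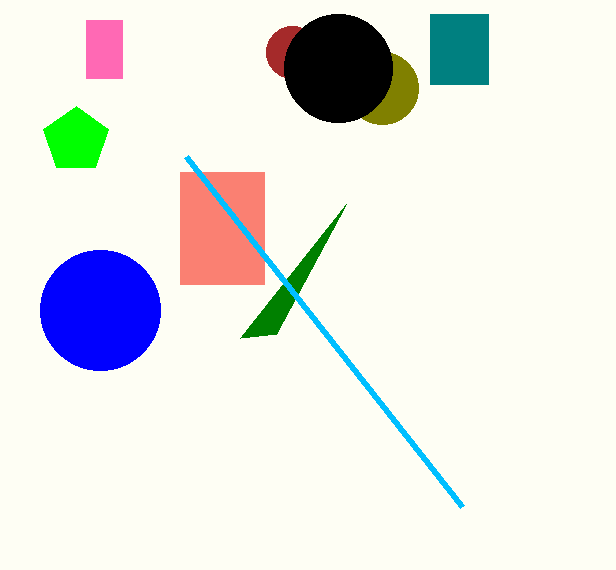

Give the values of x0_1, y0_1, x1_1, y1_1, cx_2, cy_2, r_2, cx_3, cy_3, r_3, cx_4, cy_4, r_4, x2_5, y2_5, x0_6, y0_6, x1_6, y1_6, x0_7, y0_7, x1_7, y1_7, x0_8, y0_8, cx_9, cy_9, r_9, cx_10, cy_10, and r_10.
x0_1 = 180
y0_1 = 172
x1_1 = 264
y1_1 = 284
cx_2 = 100
cy_2 = 310
r_2 = 60
cx_3 = 292
cy_3 = 52
r_3 = 26
cx_4 = 382
cy_4 = 88
r_4 = 36
x2_5 = 346
y2_5 = 204
x0_6 = 430
y0_6 = 14
x1_6 = 488
y1_6 = 84
x0_7 = 86
y0_7 = 20
x1_7 = 122
y1_7 = 78
x0_8 = 186
y0_8 = 156
cx_9 = 76
cy_9 = 140
r_9 = 34
cx_10 = 338
cy_10 = 68
r_10 = 54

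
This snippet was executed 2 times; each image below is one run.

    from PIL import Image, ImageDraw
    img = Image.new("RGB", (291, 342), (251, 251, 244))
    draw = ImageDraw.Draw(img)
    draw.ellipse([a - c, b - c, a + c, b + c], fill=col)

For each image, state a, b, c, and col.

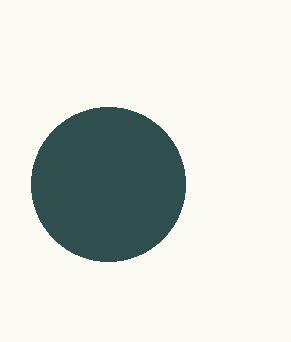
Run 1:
a = 108; b = 184; c = 77; col = 'darkslategray'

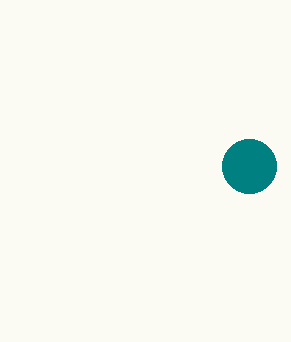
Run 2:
a = 249, b = 166, c = 27, col = 'teal'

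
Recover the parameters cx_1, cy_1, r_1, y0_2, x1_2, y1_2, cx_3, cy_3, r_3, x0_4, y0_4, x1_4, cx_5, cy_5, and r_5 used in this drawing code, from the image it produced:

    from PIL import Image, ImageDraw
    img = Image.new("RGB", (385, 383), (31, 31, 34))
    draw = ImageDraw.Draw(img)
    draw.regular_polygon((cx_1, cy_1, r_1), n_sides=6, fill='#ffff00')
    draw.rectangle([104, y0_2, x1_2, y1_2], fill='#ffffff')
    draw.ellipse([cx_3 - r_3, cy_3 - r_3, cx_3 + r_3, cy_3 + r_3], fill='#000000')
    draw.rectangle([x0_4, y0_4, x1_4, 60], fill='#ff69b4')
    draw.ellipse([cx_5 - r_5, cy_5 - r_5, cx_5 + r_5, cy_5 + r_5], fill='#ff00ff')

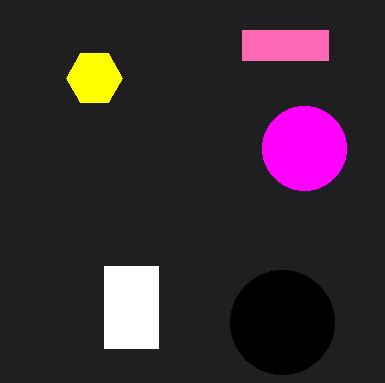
cx_1 = 94; cy_1 = 78; r_1 = 28; y0_2 = 266; x1_2 = 158; y1_2 = 348; cx_3 = 282; cy_3 = 322; r_3 = 52; x0_4 = 242; y0_4 = 30; x1_4 = 328; cx_5 = 304; cy_5 = 148; r_5 = 42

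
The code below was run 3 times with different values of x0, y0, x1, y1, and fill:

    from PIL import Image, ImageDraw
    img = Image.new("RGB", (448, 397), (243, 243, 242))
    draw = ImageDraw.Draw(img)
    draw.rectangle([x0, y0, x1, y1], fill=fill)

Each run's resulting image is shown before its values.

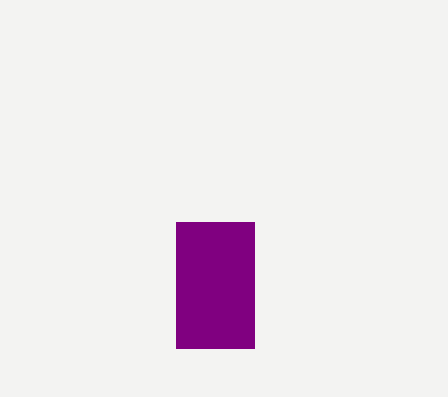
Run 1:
x0 = 176, y0 = 222, x1 = 254, y1 = 348, fill = 'purple'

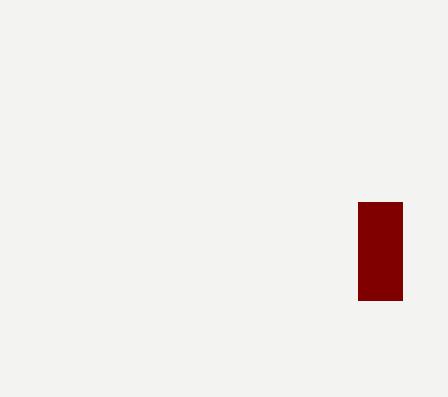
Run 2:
x0 = 358
y0 = 202
x1 = 402
y1 = 300
fill = 'maroon'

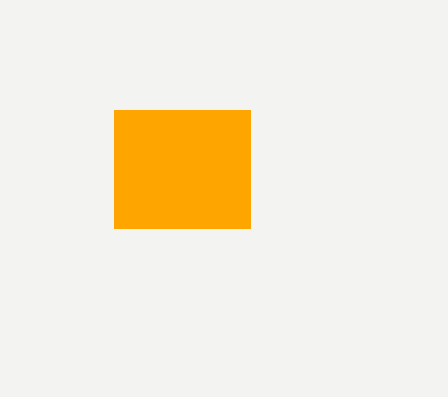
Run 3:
x0 = 114, y0 = 110, x1 = 250, y1 = 228, fill = 'orange'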